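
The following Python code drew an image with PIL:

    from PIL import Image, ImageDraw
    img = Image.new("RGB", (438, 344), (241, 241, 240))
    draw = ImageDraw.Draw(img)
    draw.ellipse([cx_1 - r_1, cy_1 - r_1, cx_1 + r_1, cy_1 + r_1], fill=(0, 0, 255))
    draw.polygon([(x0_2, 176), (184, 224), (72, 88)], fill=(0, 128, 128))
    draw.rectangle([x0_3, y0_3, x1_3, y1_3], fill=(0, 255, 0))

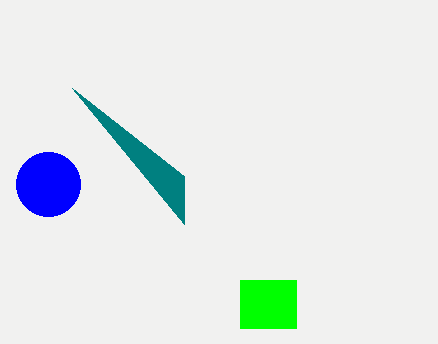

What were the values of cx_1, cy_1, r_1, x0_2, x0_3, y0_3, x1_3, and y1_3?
cx_1 = 48
cy_1 = 184
r_1 = 32
x0_2 = 184
x0_3 = 240
y0_3 = 280
x1_3 = 296
y1_3 = 328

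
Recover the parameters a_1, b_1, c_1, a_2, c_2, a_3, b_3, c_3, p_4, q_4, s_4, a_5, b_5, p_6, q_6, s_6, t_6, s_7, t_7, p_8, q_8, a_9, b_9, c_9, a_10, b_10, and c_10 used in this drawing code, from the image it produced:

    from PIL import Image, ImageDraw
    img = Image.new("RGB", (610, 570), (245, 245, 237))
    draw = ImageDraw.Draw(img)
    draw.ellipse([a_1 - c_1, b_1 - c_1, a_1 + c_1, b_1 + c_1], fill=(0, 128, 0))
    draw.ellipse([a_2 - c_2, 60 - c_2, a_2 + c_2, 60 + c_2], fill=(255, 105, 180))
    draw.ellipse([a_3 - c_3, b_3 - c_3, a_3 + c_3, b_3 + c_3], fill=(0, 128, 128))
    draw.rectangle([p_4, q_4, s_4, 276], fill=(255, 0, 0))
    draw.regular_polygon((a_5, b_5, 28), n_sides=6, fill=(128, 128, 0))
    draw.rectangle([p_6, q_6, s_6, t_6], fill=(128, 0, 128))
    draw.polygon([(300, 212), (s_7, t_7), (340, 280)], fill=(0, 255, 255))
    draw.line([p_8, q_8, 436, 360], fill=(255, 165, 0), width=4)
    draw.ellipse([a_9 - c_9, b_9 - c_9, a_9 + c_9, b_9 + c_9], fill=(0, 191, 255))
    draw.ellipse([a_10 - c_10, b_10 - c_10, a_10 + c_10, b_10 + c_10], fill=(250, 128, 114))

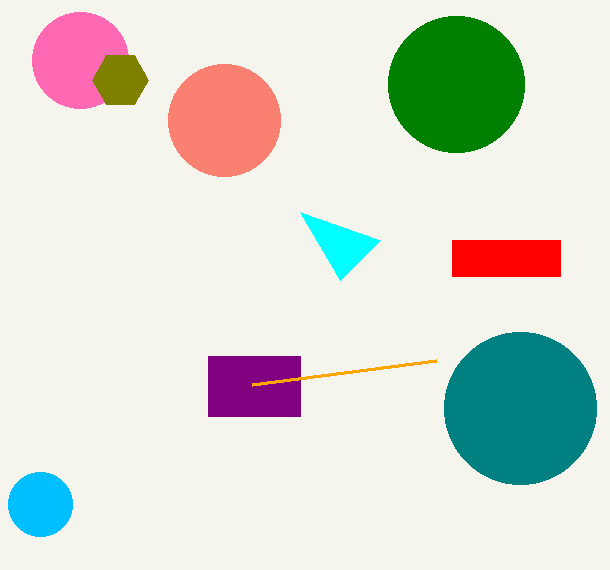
a_1 = 456; b_1 = 84; c_1 = 68; a_2 = 80; c_2 = 48; a_3 = 520; b_3 = 408; c_3 = 76; p_4 = 452; q_4 = 240; s_4 = 560; a_5 = 120; b_5 = 80; p_6 = 208; q_6 = 356; s_6 = 300; t_6 = 416; s_7 = 380; t_7 = 240; p_8 = 252; q_8 = 384; a_9 = 40; b_9 = 504; c_9 = 32; a_10 = 224; b_10 = 120; c_10 = 56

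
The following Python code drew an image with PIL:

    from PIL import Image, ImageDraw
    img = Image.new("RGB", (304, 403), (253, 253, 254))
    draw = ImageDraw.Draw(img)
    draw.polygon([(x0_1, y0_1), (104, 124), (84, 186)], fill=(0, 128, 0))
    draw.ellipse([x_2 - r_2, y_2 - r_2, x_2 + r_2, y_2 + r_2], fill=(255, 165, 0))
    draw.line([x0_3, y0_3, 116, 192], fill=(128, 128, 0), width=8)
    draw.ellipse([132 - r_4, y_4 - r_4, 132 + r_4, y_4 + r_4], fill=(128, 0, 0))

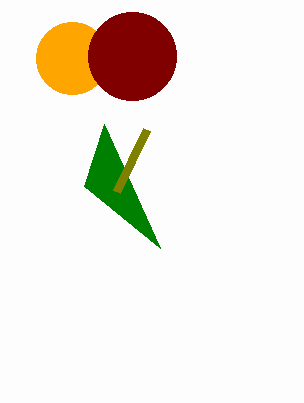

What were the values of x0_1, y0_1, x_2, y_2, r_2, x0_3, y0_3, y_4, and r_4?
x0_1 = 160; y0_1 = 248; x_2 = 72; y_2 = 58; r_2 = 36; x0_3 = 146; y0_3 = 130; y_4 = 56; r_4 = 44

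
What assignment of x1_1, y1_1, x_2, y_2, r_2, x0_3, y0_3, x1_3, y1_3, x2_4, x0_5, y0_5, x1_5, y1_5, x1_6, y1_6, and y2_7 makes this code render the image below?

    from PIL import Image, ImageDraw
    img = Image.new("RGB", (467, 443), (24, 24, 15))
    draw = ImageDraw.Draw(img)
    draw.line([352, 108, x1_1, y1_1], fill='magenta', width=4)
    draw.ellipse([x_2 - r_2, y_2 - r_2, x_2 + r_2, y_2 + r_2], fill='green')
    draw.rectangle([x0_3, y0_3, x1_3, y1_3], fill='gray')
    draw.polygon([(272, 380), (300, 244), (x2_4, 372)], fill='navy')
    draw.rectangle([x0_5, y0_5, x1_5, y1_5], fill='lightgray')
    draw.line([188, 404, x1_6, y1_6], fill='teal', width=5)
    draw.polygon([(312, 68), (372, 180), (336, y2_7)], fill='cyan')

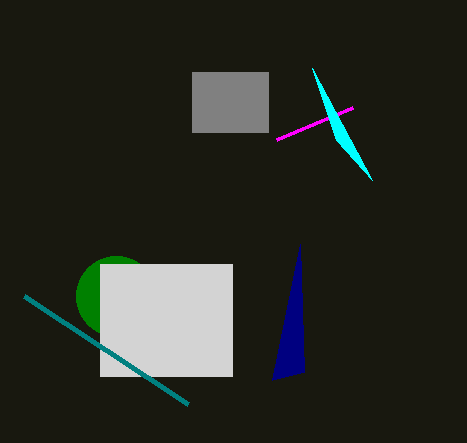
x1_1 = 276; y1_1 = 140; x_2 = 116; y_2 = 296; r_2 = 40; x0_3 = 192; y0_3 = 72; x1_3 = 268; y1_3 = 132; x2_4 = 304; x0_5 = 100; y0_5 = 264; x1_5 = 232; y1_5 = 376; x1_6 = 24; y1_6 = 296; y2_7 = 140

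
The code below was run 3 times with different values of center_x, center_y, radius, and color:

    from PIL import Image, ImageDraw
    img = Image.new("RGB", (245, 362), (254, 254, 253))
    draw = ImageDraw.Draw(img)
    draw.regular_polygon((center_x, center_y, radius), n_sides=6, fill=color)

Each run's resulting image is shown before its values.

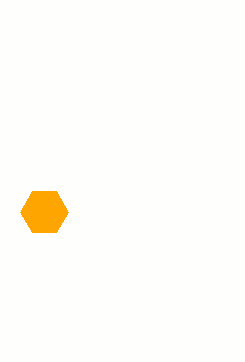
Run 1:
center_x = 44, center_y = 212, radius = 24, color = 'orange'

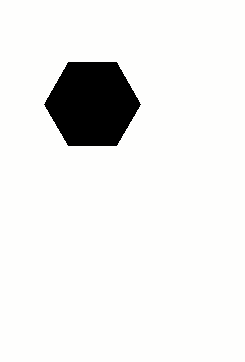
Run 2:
center_x = 92, center_y = 104, radius = 48, color = 'black'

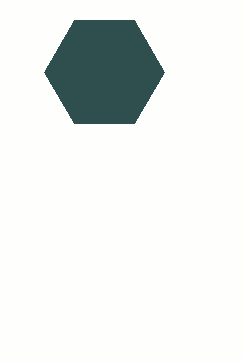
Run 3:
center_x = 104
center_y = 72
radius = 60
color = 'darkslategray'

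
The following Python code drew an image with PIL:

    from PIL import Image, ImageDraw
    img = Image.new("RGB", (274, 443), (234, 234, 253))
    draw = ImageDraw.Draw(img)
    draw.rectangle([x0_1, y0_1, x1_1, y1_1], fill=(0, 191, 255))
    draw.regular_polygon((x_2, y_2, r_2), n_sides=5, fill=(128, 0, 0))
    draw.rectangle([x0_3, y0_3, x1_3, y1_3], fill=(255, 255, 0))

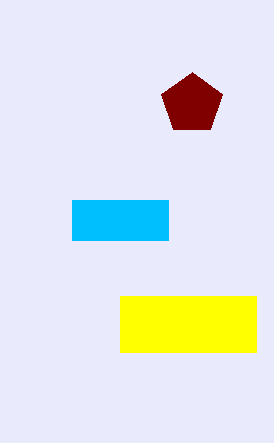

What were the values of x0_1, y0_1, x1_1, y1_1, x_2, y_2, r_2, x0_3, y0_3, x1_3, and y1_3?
x0_1 = 72; y0_1 = 200; x1_1 = 168; y1_1 = 240; x_2 = 192; y_2 = 104; r_2 = 32; x0_3 = 120; y0_3 = 296; x1_3 = 256; y1_3 = 352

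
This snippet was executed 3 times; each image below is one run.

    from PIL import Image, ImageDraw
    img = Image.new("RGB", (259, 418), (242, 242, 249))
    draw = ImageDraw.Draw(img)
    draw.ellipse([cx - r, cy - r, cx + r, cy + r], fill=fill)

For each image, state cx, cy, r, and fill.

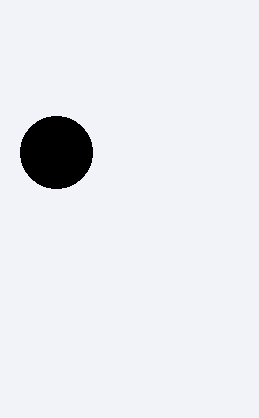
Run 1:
cx = 56, cy = 152, r = 36, fill = 'black'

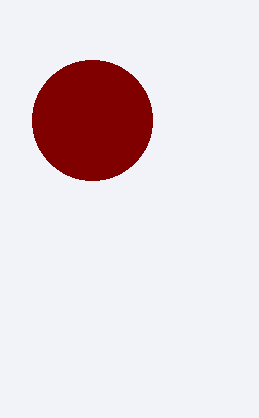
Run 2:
cx = 92; cy = 120; r = 60; fill = 'maroon'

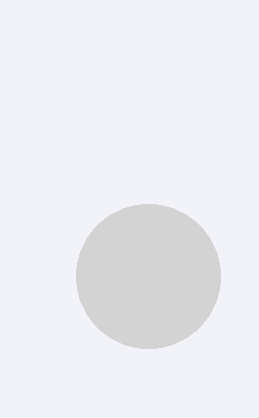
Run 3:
cx = 148; cy = 276; r = 72; fill = 'lightgray'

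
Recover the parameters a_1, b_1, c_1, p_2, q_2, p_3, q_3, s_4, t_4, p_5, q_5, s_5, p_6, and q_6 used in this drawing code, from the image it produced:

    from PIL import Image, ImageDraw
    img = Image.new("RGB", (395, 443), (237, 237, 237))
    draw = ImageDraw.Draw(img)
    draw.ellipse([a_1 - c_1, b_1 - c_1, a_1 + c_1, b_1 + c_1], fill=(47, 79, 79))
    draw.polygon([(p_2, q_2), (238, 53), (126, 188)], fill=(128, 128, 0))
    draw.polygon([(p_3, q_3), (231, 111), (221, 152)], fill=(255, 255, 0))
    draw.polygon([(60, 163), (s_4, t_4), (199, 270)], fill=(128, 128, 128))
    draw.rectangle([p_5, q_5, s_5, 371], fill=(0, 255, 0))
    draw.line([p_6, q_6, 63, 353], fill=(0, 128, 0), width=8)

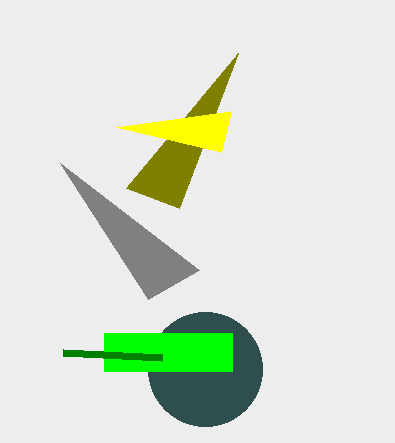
a_1 = 205; b_1 = 369; c_1 = 57; p_2 = 179; q_2 = 208; p_3 = 116; q_3 = 127; s_4 = 148; t_4 = 299; p_5 = 104; q_5 = 333; s_5 = 232; p_6 = 162; q_6 = 358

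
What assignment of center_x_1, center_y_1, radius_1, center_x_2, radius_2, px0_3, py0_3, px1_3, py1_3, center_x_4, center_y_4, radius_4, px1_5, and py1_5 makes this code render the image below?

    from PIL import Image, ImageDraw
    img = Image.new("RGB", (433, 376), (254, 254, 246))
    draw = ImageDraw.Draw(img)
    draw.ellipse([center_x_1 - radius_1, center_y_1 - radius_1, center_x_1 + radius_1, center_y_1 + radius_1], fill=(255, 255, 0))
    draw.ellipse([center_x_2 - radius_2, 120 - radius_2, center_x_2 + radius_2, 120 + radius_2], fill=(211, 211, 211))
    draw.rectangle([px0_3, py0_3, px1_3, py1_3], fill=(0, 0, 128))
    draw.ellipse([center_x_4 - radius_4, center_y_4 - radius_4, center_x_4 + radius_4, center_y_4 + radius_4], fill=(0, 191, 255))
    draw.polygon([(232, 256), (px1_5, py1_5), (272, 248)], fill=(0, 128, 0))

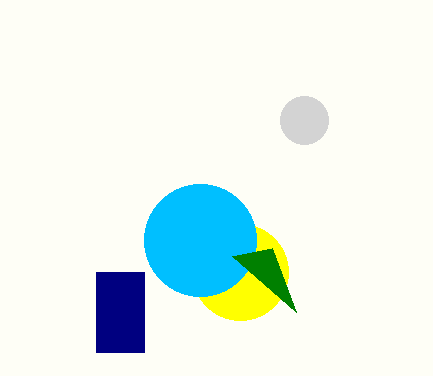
center_x_1 = 240
center_y_1 = 272
radius_1 = 48
center_x_2 = 304
radius_2 = 24
px0_3 = 96
py0_3 = 272
px1_3 = 144
py1_3 = 352
center_x_4 = 200
center_y_4 = 240
radius_4 = 56
px1_5 = 296
py1_5 = 312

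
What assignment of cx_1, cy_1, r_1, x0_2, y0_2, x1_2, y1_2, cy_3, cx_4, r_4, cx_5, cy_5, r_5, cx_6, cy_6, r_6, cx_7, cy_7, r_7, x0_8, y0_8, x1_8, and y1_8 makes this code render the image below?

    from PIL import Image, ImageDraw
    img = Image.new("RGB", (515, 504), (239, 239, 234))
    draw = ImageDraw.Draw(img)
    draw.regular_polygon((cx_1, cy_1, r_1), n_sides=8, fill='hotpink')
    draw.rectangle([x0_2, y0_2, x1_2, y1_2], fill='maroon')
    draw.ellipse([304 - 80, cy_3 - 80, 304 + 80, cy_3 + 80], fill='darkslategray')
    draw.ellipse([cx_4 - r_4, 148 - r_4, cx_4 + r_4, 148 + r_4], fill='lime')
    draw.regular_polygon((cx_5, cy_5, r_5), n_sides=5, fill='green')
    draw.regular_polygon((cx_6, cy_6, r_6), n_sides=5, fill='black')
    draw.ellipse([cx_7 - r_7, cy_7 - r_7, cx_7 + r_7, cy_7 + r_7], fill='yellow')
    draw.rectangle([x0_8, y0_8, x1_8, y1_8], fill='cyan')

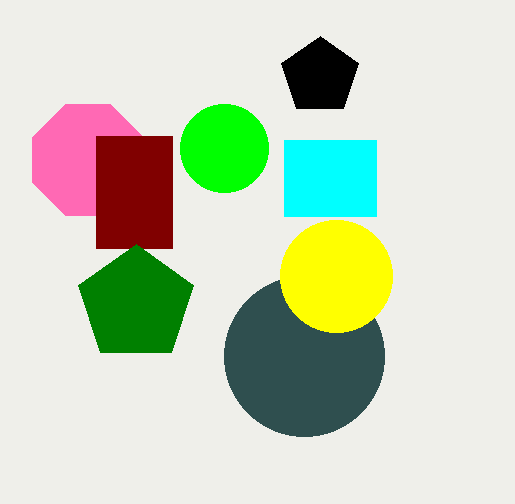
cx_1 = 88, cy_1 = 160, r_1 = 60, x0_2 = 96, y0_2 = 136, x1_2 = 172, y1_2 = 248, cy_3 = 356, cx_4 = 224, r_4 = 44, cx_5 = 136, cy_5 = 304, r_5 = 60, cx_6 = 320, cy_6 = 76, r_6 = 40, cx_7 = 336, cy_7 = 276, r_7 = 56, x0_8 = 284, y0_8 = 140, x1_8 = 376, y1_8 = 216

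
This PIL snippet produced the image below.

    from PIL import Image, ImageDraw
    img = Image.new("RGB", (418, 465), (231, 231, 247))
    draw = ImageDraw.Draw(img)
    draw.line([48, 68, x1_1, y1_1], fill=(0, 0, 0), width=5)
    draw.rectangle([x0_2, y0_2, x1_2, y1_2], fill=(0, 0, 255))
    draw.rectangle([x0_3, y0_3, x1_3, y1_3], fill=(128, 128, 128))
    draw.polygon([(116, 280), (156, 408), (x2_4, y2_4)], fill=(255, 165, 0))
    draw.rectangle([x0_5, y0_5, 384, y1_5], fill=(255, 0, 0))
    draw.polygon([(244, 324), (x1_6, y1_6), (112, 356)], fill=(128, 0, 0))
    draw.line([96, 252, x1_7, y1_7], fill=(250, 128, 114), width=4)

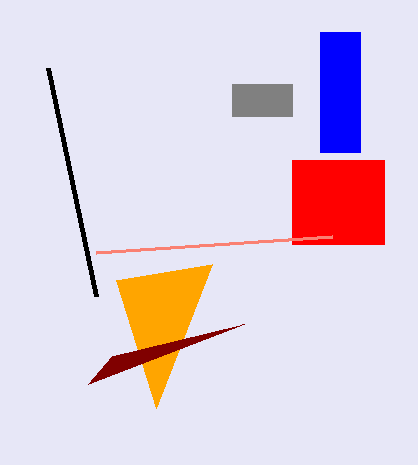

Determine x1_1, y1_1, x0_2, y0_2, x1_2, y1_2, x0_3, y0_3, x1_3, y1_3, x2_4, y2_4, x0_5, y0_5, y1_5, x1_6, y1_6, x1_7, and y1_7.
x1_1 = 96, y1_1 = 296, x0_2 = 320, y0_2 = 32, x1_2 = 360, y1_2 = 152, x0_3 = 232, y0_3 = 84, x1_3 = 292, y1_3 = 116, x2_4 = 212, y2_4 = 264, x0_5 = 292, y0_5 = 160, y1_5 = 244, x1_6 = 88, y1_6 = 384, x1_7 = 332, y1_7 = 236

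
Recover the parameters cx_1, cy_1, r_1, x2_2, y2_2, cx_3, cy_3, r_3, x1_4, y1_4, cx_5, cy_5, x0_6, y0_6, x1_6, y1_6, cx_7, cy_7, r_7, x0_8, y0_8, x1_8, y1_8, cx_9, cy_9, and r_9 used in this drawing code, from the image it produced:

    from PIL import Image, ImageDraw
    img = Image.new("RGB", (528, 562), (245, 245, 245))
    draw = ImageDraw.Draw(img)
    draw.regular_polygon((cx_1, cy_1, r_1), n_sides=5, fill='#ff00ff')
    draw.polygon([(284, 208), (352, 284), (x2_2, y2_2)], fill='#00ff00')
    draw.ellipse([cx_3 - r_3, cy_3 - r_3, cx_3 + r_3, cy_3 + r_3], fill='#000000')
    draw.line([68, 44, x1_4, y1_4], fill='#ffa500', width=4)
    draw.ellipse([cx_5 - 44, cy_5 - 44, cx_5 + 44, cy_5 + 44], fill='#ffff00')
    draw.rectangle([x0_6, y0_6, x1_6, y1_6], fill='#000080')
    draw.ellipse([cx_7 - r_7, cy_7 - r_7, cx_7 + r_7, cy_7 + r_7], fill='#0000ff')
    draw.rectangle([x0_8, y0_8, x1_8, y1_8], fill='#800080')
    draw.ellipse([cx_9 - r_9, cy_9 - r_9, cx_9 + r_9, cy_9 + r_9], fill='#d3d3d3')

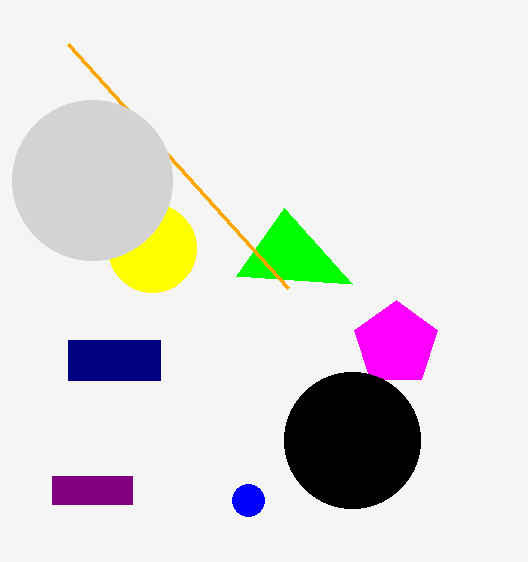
cx_1 = 396; cy_1 = 344; r_1 = 44; x2_2 = 236; y2_2 = 276; cx_3 = 352; cy_3 = 440; r_3 = 68; x1_4 = 288; y1_4 = 288; cx_5 = 152; cy_5 = 248; x0_6 = 68; y0_6 = 340; x1_6 = 160; y1_6 = 380; cx_7 = 248; cy_7 = 500; r_7 = 16; x0_8 = 52; y0_8 = 476; x1_8 = 132; y1_8 = 504; cx_9 = 92; cy_9 = 180; r_9 = 80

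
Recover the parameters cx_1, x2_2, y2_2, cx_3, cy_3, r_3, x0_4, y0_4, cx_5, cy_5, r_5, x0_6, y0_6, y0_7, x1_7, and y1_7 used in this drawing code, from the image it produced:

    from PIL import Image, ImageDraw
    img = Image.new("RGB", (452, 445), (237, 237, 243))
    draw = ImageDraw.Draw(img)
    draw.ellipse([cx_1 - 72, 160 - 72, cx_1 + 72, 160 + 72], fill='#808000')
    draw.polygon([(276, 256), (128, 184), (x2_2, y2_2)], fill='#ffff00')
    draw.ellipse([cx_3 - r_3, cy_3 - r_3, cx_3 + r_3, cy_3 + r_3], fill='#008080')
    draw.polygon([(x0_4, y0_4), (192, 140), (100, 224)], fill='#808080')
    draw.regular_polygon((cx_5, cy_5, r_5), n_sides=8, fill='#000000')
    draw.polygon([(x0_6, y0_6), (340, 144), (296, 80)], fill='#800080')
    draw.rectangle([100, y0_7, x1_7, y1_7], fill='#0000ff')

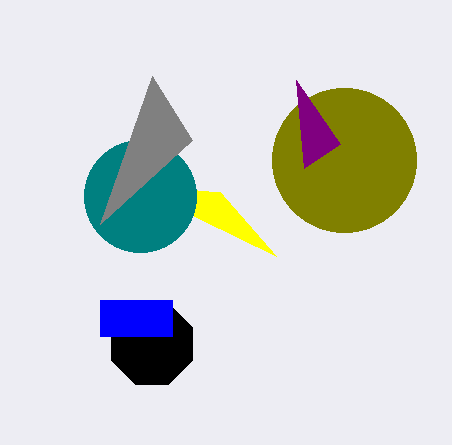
cx_1 = 344; x2_2 = 220; y2_2 = 192; cx_3 = 140; cy_3 = 196; r_3 = 56; x0_4 = 152; y0_4 = 76; cx_5 = 152; cy_5 = 344; r_5 = 44; x0_6 = 304; y0_6 = 168; y0_7 = 300; x1_7 = 172; y1_7 = 336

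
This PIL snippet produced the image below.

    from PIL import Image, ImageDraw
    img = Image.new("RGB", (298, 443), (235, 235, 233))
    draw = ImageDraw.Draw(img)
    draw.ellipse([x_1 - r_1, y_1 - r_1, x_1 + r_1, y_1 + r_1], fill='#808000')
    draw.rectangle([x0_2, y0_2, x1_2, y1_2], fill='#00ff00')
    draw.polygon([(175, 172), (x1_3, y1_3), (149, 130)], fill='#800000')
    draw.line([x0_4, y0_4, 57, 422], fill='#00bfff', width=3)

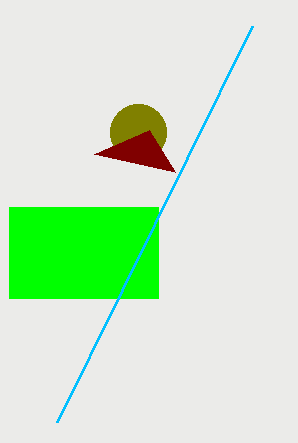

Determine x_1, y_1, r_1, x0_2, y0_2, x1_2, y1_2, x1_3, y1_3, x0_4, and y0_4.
x_1 = 138; y_1 = 132; r_1 = 28; x0_2 = 9; y0_2 = 207; x1_2 = 158; y1_2 = 298; x1_3 = 94; y1_3 = 154; x0_4 = 252; y0_4 = 26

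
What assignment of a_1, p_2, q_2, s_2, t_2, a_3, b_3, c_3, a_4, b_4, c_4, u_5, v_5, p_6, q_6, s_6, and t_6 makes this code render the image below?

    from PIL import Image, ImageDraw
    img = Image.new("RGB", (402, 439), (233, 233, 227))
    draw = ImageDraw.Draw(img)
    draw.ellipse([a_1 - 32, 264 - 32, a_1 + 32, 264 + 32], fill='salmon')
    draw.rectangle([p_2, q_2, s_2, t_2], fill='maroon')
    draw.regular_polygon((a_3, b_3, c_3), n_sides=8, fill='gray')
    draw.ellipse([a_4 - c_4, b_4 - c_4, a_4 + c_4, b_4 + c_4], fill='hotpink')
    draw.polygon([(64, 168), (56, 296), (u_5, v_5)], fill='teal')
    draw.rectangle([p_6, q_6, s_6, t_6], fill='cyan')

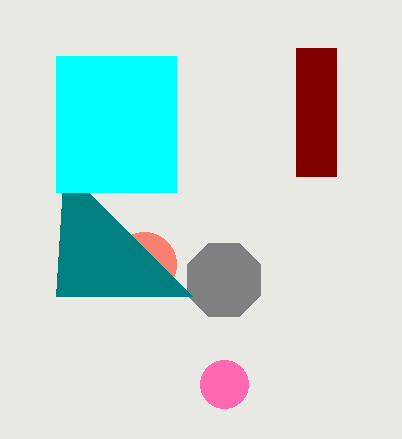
a_1 = 144
p_2 = 296
q_2 = 48
s_2 = 336
t_2 = 176
a_3 = 224
b_3 = 280
c_3 = 40
a_4 = 224
b_4 = 384
c_4 = 24
u_5 = 192
v_5 = 296
p_6 = 56
q_6 = 56
s_6 = 176
t_6 = 192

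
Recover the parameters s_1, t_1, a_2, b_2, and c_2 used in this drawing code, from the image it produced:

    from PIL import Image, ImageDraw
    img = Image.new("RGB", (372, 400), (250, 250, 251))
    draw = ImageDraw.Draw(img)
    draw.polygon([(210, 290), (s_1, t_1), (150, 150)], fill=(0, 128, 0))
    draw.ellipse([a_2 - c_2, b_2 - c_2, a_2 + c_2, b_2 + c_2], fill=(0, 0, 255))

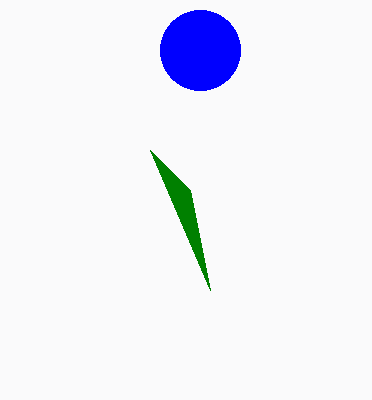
s_1 = 190, t_1 = 190, a_2 = 200, b_2 = 50, c_2 = 40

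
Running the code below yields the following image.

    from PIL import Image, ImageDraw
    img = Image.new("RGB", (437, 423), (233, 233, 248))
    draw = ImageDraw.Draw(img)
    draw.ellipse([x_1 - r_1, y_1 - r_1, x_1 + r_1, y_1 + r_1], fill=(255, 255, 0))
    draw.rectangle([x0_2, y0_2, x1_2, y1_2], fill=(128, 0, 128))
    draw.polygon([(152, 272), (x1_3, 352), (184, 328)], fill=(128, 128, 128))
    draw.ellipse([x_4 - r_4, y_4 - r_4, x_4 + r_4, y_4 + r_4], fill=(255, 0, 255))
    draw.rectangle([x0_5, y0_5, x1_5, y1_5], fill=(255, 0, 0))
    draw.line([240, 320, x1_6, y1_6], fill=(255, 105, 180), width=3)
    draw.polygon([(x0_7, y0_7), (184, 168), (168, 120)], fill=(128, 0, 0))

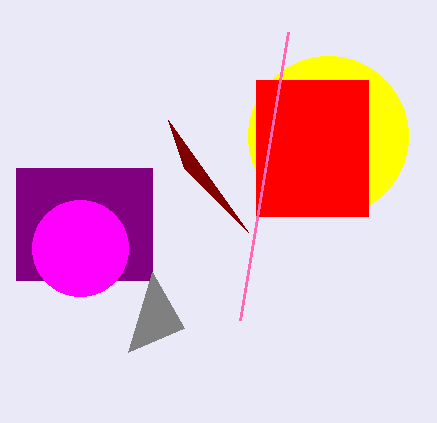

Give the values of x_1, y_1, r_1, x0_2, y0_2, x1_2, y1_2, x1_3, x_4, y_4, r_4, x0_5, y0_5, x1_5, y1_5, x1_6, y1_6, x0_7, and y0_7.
x_1 = 328, y_1 = 136, r_1 = 80, x0_2 = 16, y0_2 = 168, x1_2 = 152, y1_2 = 280, x1_3 = 128, x_4 = 80, y_4 = 248, r_4 = 48, x0_5 = 256, y0_5 = 80, x1_5 = 368, y1_5 = 216, x1_6 = 288, y1_6 = 32, x0_7 = 248, y0_7 = 232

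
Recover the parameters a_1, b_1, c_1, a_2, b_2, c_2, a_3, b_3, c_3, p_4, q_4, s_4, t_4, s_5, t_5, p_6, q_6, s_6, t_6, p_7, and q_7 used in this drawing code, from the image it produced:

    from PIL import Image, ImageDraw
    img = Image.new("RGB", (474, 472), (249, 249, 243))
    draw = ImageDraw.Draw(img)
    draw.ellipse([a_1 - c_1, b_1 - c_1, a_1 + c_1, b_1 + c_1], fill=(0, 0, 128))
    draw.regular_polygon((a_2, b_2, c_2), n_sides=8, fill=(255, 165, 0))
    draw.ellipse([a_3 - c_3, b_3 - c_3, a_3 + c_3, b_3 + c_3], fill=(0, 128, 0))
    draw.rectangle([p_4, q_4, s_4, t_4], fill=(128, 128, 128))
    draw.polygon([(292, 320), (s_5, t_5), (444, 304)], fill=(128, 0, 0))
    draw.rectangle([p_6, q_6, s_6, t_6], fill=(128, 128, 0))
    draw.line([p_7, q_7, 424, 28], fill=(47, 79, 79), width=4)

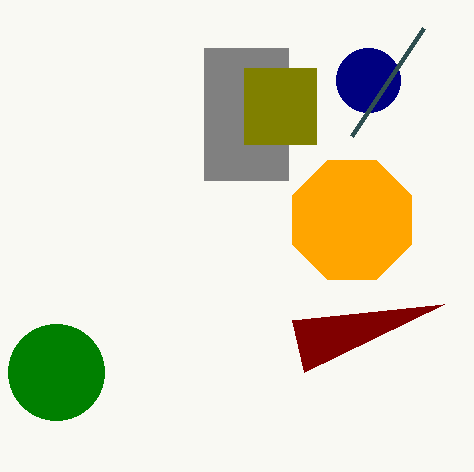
a_1 = 368
b_1 = 80
c_1 = 32
a_2 = 352
b_2 = 220
c_2 = 64
a_3 = 56
b_3 = 372
c_3 = 48
p_4 = 204
q_4 = 48
s_4 = 288
t_4 = 180
s_5 = 304
t_5 = 372
p_6 = 244
q_6 = 68
s_6 = 316
t_6 = 144
p_7 = 352
q_7 = 136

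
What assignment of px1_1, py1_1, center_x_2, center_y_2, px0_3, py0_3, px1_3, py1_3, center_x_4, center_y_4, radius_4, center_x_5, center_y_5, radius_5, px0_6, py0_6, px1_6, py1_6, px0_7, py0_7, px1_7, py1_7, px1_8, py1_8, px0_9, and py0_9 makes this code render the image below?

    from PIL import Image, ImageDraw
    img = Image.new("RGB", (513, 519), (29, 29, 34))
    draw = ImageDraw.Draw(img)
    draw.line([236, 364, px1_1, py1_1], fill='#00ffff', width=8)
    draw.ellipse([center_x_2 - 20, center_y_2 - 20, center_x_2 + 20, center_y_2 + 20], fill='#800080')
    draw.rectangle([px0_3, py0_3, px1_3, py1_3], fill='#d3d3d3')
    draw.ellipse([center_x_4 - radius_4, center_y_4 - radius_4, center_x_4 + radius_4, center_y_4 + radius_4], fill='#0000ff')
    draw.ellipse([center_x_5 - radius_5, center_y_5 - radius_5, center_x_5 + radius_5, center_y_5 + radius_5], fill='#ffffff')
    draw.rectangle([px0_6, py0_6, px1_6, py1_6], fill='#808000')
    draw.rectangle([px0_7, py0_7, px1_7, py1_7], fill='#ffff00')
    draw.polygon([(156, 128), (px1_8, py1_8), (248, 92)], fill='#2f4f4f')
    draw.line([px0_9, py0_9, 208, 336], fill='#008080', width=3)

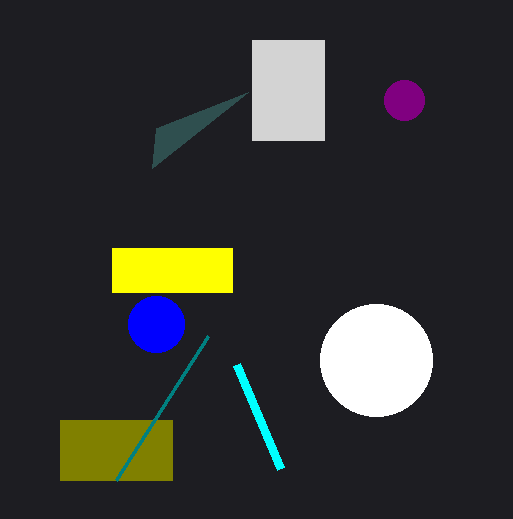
px1_1 = 280, py1_1 = 468, center_x_2 = 404, center_y_2 = 100, px0_3 = 252, py0_3 = 40, px1_3 = 324, py1_3 = 140, center_x_4 = 156, center_y_4 = 324, radius_4 = 28, center_x_5 = 376, center_y_5 = 360, radius_5 = 56, px0_6 = 60, py0_6 = 420, px1_6 = 172, py1_6 = 480, px0_7 = 112, py0_7 = 248, px1_7 = 232, py1_7 = 292, px1_8 = 152, py1_8 = 168, px0_9 = 116, py0_9 = 480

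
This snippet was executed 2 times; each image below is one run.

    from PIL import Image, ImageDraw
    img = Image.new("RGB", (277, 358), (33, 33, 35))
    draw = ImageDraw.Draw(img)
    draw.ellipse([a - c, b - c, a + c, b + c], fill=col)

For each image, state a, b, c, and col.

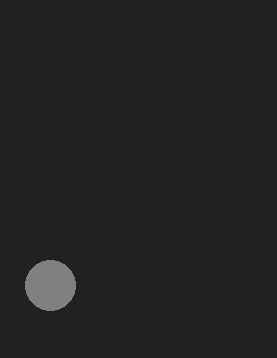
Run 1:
a = 50
b = 285
c = 25
col = 'gray'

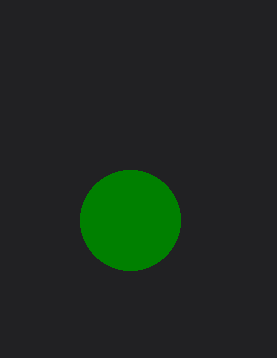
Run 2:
a = 130, b = 220, c = 50, col = 'green'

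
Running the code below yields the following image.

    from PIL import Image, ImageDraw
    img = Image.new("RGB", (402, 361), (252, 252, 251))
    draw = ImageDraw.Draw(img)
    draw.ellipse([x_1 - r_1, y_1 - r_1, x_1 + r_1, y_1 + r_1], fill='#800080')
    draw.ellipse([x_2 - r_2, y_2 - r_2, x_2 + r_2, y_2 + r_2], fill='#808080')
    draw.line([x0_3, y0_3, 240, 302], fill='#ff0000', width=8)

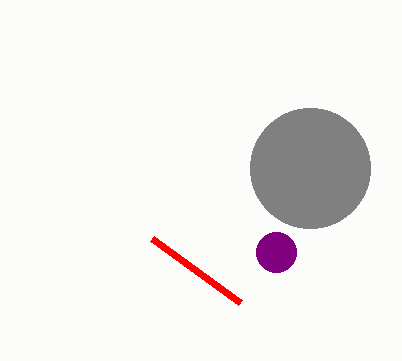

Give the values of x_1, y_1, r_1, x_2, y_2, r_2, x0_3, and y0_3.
x_1 = 276
y_1 = 252
r_1 = 20
x_2 = 310
y_2 = 168
r_2 = 60
x0_3 = 152
y0_3 = 238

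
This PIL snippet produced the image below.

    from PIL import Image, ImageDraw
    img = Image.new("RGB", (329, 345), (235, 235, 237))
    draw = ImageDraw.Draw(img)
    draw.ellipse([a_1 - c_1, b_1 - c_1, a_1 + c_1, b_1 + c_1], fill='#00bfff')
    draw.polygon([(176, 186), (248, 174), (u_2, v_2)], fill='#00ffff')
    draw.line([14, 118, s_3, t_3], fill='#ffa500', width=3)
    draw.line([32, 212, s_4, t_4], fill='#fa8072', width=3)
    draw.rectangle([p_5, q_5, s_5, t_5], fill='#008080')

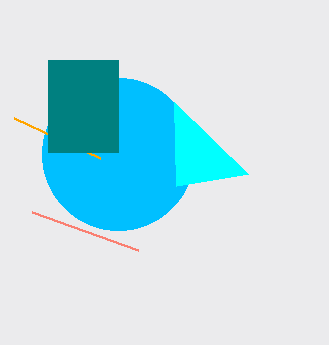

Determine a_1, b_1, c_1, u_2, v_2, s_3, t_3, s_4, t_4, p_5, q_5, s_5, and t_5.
a_1 = 118; b_1 = 154; c_1 = 76; u_2 = 174; v_2 = 102; s_3 = 100; t_3 = 158; s_4 = 138; t_4 = 250; p_5 = 48; q_5 = 60; s_5 = 118; t_5 = 152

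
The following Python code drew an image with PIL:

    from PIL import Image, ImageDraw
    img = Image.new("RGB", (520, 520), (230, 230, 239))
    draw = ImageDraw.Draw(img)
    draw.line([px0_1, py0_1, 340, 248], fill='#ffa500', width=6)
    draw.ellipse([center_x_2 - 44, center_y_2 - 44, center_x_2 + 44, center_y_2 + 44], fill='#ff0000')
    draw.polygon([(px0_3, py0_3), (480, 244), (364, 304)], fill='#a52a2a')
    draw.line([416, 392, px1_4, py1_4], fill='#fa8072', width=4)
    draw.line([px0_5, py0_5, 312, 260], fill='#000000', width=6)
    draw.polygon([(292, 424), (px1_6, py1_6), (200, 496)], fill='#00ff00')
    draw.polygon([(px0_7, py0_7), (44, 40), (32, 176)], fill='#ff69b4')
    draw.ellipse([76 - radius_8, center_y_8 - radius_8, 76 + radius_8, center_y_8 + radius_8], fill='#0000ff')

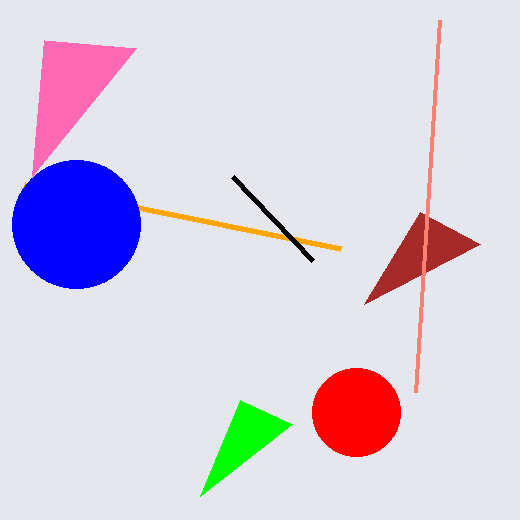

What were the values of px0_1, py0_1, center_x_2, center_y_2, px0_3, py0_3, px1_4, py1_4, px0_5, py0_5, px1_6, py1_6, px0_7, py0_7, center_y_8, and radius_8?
px0_1 = 24
py0_1 = 184
center_x_2 = 356
center_y_2 = 412
px0_3 = 420
py0_3 = 212
px1_4 = 440
py1_4 = 20
px0_5 = 232
py0_5 = 176
px1_6 = 240
py1_6 = 400
px0_7 = 136
py0_7 = 48
center_y_8 = 224
radius_8 = 64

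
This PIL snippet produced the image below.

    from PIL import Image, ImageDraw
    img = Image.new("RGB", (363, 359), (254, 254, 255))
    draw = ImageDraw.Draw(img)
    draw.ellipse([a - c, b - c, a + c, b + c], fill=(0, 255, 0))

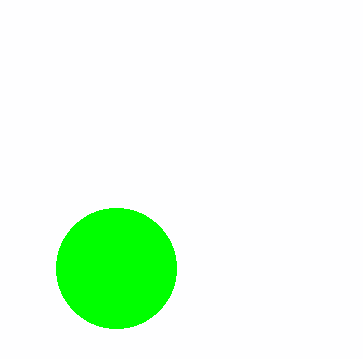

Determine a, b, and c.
a = 116
b = 268
c = 60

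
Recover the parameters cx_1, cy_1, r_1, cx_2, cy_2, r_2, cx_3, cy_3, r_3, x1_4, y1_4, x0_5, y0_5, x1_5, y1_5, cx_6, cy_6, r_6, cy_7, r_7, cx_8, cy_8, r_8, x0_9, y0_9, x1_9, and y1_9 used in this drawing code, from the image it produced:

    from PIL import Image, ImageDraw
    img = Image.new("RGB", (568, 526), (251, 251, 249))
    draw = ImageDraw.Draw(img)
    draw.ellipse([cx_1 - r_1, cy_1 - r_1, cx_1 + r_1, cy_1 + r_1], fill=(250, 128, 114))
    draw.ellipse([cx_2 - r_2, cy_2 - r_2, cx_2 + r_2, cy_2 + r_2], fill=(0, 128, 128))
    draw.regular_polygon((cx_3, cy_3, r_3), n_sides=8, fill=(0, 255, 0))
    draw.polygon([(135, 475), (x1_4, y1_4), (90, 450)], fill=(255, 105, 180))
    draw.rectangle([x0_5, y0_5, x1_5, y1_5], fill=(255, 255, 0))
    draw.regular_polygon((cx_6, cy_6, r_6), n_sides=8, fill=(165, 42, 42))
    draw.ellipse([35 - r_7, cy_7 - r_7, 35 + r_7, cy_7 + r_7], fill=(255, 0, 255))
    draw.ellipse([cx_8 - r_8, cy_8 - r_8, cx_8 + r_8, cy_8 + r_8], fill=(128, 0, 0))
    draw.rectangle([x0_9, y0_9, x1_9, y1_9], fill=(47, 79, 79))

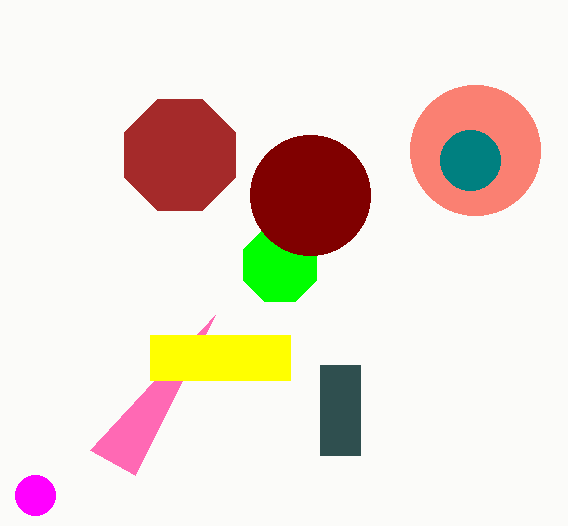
cx_1 = 475; cy_1 = 150; r_1 = 65; cx_2 = 470; cy_2 = 160; r_2 = 30; cx_3 = 280; cy_3 = 265; r_3 = 40; x1_4 = 215; y1_4 = 315; x0_5 = 150; y0_5 = 335; x1_5 = 290; y1_5 = 380; cx_6 = 180; cy_6 = 155; r_6 = 60; cy_7 = 495; r_7 = 20; cx_8 = 310; cy_8 = 195; r_8 = 60; x0_9 = 320; y0_9 = 365; x1_9 = 360; y1_9 = 455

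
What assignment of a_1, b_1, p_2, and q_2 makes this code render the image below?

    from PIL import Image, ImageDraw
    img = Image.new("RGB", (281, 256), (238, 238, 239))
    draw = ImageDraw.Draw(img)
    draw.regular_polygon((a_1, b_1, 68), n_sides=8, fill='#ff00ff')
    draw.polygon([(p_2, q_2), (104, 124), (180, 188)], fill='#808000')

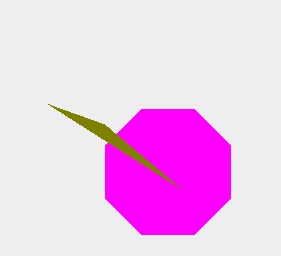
a_1 = 168; b_1 = 172; p_2 = 48; q_2 = 104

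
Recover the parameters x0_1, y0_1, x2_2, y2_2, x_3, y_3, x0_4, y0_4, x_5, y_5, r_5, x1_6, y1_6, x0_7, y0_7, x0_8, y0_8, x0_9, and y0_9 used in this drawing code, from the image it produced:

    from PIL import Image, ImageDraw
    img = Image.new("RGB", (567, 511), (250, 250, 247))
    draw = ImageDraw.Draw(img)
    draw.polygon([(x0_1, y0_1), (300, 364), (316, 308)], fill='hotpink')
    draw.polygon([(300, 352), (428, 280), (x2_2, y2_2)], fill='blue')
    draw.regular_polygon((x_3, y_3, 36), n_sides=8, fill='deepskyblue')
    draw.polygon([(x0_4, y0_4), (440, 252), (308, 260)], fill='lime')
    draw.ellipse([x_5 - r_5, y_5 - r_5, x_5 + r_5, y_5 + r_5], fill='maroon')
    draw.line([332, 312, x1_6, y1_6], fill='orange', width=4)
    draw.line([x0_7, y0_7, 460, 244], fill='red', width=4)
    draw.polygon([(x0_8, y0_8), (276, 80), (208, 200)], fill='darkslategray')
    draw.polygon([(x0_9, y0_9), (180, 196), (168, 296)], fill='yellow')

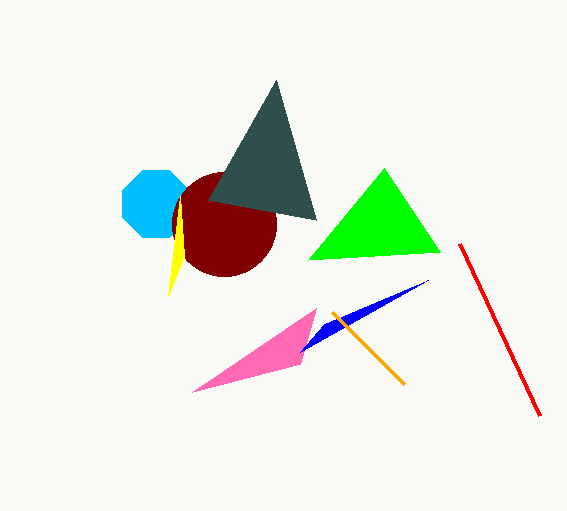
x0_1 = 192; y0_1 = 392; x2_2 = 324; y2_2 = 324; x_3 = 156; y_3 = 204; x0_4 = 384; y0_4 = 168; x_5 = 224; y_5 = 224; r_5 = 52; x1_6 = 404; y1_6 = 384; x0_7 = 540; y0_7 = 416; x0_8 = 316; y0_8 = 220; x0_9 = 184; y0_9 = 256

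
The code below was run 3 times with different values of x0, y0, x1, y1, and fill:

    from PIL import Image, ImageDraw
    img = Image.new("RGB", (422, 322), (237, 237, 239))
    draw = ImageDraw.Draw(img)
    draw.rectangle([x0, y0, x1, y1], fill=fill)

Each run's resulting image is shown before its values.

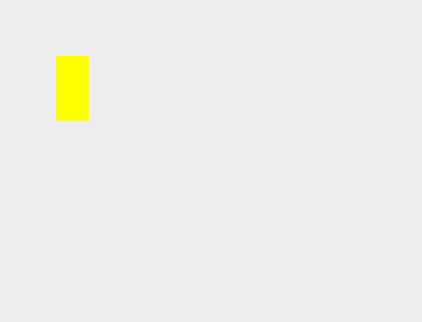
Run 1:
x0 = 56; y0 = 56; x1 = 88; y1 = 120; fill = 'yellow'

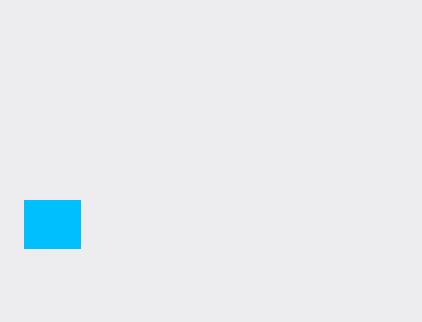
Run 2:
x0 = 24, y0 = 200, x1 = 80, y1 = 248, fill = 'deepskyblue'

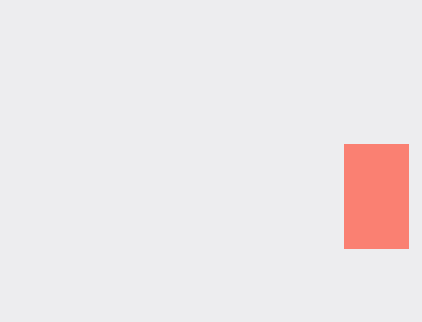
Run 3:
x0 = 344
y0 = 144
x1 = 408
y1 = 248
fill = 'salmon'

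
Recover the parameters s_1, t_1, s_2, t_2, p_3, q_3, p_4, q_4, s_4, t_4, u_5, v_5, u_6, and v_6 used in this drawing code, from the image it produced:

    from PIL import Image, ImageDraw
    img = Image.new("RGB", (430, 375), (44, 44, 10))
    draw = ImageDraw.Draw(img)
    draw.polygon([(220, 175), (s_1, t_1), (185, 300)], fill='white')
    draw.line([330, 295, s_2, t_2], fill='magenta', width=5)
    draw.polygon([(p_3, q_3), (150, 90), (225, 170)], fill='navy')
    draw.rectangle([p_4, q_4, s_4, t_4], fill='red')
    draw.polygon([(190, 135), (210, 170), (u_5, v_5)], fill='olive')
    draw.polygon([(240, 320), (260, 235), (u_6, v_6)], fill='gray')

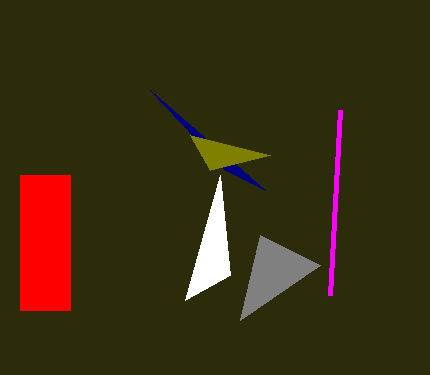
s_1 = 230
t_1 = 275
s_2 = 340
t_2 = 110
p_3 = 265
q_3 = 190
p_4 = 20
q_4 = 175
s_4 = 70
t_4 = 310
u_5 = 270
v_5 = 155
u_6 = 320
v_6 = 265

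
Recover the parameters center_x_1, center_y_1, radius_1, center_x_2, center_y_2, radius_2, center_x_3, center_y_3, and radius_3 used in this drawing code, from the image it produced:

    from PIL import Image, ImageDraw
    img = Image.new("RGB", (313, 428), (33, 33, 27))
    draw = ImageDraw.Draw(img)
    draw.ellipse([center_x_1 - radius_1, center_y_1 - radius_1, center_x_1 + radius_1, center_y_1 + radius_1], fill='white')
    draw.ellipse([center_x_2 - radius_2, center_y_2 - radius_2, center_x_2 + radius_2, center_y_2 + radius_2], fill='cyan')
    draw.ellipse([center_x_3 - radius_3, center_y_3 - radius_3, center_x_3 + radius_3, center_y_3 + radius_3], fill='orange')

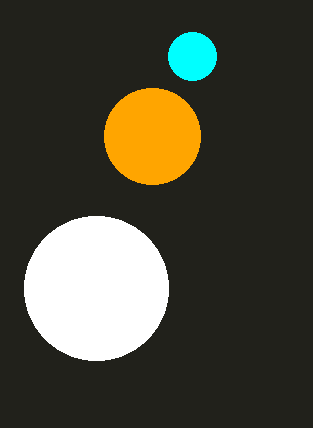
center_x_1 = 96, center_y_1 = 288, radius_1 = 72, center_x_2 = 192, center_y_2 = 56, radius_2 = 24, center_x_3 = 152, center_y_3 = 136, radius_3 = 48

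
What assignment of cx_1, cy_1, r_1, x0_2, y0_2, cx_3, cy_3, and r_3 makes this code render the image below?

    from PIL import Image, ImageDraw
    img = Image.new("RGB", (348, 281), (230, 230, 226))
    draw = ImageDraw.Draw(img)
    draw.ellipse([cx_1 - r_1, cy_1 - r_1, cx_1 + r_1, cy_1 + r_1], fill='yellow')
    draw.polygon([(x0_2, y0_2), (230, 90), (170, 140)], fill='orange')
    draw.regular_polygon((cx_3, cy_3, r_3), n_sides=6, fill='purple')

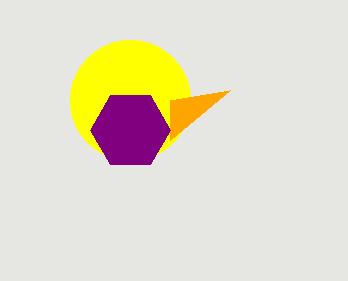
cx_1 = 130
cy_1 = 100
r_1 = 60
x0_2 = 170
y0_2 = 100
cx_3 = 130
cy_3 = 130
r_3 = 40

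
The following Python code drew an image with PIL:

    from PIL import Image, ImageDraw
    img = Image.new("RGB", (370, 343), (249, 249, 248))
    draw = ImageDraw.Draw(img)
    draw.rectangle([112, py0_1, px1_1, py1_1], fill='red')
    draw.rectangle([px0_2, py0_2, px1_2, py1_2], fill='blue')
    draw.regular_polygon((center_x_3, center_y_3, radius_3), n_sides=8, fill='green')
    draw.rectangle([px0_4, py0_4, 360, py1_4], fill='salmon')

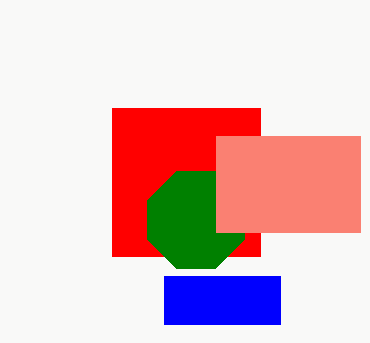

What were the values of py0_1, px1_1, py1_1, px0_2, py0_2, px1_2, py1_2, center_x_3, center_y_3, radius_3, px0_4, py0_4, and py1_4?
py0_1 = 108
px1_1 = 260
py1_1 = 256
px0_2 = 164
py0_2 = 276
px1_2 = 280
py1_2 = 324
center_x_3 = 196
center_y_3 = 220
radius_3 = 52
px0_4 = 216
py0_4 = 136
py1_4 = 232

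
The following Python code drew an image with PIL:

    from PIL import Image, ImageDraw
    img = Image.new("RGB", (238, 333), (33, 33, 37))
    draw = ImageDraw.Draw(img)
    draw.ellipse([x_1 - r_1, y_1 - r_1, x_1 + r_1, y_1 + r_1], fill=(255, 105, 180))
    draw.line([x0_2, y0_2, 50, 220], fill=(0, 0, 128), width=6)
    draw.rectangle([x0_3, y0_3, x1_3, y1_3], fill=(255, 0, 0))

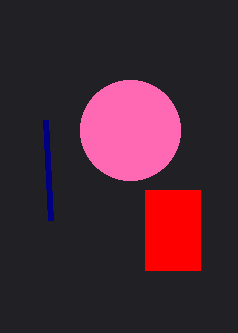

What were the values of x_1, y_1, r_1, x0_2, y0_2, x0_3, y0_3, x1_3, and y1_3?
x_1 = 130
y_1 = 130
r_1 = 50
x0_2 = 45
y0_2 = 120
x0_3 = 145
y0_3 = 190
x1_3 = 200
y1_3 = 270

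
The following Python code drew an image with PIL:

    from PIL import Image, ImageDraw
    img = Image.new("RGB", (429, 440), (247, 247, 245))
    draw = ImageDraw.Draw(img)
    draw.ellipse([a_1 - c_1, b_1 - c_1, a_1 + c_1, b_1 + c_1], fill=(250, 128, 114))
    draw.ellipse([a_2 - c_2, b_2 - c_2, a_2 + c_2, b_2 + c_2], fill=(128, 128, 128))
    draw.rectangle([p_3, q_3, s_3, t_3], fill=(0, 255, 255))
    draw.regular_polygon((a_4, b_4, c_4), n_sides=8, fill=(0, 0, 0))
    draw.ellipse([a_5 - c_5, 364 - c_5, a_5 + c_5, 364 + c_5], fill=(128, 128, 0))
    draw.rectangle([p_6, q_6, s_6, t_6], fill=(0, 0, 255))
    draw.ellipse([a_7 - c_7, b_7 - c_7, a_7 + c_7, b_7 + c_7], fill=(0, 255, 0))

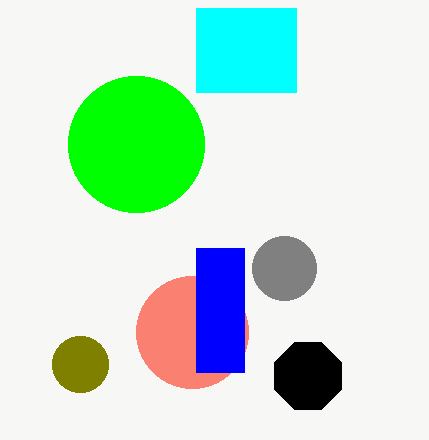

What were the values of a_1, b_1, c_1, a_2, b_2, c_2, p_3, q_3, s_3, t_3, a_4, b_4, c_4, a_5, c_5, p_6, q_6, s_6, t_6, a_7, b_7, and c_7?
a_1 = 192, b_1 = 332, c_1 = 56, a_2 = 284, b_2 = 268, c_2 = 32, p_3 = 196, q_3 = 8, s_3 = 296, t_3 = 92, a_4 = 308, b_4 = 376, c_4 = 36, a_5 = 80, c_5 = 28, p_6 = 196, q_6 = 248, s_6 = 244, t_6 = 372, a_7 = 136, b_7 = 144, c_7 = 68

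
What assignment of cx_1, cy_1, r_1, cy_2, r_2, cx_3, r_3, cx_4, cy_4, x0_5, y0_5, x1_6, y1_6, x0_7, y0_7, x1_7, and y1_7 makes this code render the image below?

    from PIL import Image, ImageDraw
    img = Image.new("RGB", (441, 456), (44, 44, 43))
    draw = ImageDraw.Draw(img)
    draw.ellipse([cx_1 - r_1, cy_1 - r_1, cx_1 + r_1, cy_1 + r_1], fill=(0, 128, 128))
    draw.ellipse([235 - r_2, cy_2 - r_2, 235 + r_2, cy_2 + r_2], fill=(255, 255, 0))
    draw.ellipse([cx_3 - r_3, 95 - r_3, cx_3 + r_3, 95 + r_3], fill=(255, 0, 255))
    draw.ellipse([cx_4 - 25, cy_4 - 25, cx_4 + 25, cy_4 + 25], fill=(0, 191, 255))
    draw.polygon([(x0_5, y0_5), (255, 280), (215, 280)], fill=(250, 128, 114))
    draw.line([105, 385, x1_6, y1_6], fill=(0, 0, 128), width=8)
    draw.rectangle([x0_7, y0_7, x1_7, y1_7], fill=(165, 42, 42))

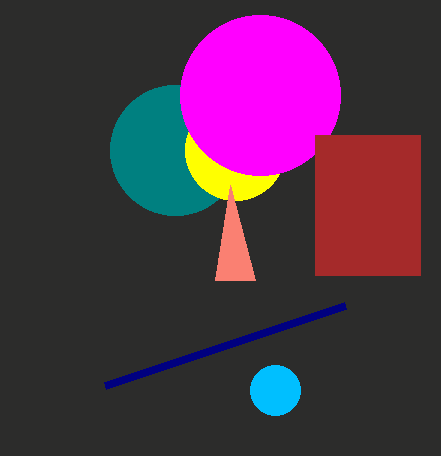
cx_1 = 175, cy_1 = 150, r_1 = 65, cy_2 = 150, r_2 = 50, cx_3 = 260, r_3 = 80, cx_4 = 275, cy_4 = 390, x0_5 = 230, y0_5 = 185, x1_6 = 345, y1_6 = 305, x0_7 = 315, y0_7 = 135, x1_7 = 420, y1_7 = 275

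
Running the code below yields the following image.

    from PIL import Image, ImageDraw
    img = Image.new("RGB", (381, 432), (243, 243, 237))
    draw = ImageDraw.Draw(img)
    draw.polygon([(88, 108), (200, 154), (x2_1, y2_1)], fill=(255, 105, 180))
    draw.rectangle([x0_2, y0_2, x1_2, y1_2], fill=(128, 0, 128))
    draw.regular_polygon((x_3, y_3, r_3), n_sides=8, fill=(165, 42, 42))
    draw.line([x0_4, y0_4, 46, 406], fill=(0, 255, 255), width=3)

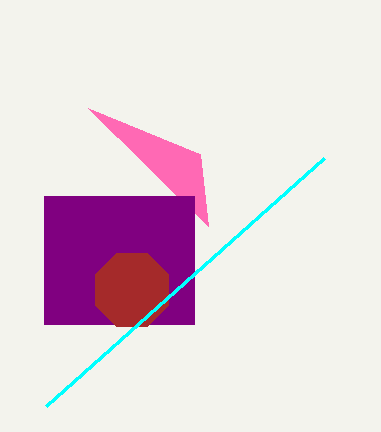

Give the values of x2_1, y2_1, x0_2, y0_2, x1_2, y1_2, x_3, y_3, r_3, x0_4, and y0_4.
x2_1 = 208; y2_1 = 226; x0_2 = 44; y0_2 = 196; x1_2 = 194; y1_2 = 324; x_3 = 132; y_3 = 290; r_3 = 40; x0_4 = 324; y0_4 = 158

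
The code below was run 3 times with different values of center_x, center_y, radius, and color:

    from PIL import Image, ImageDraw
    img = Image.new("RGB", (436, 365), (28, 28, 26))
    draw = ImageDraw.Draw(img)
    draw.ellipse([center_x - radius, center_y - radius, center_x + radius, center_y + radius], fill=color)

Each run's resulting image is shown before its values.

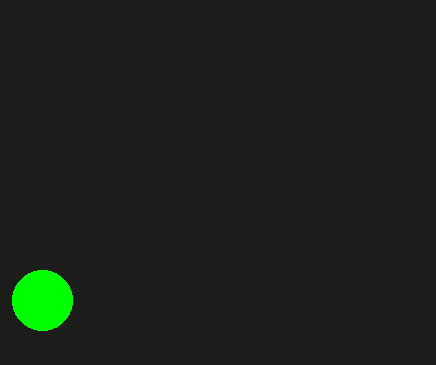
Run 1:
center_x = 42
center_y = 300
radius = 30
color = 'lime'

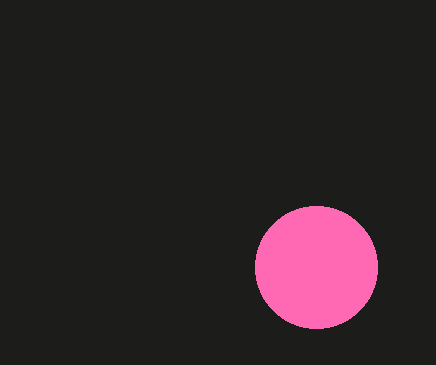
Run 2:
center_x = 316; center_y = 267; radius = 61; color = 'hotpink'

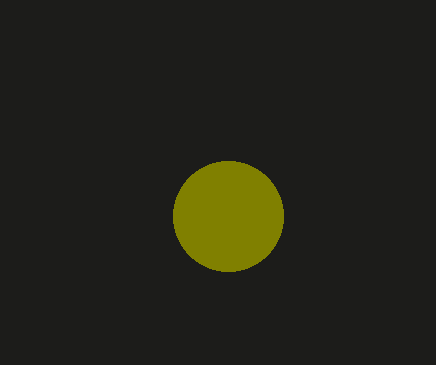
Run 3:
center_x = 228, center_y = 216, radius = 55, color = 'olive'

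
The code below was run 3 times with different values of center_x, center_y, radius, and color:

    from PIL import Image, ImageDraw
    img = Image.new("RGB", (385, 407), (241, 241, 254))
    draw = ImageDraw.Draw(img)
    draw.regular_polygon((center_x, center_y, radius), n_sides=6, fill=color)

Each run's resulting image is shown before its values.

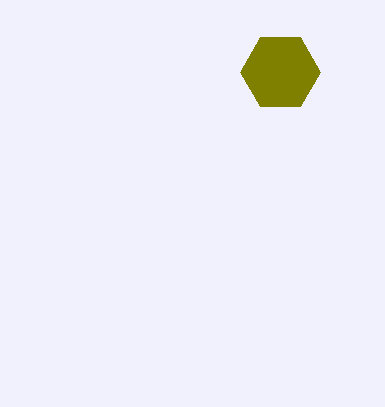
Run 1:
center_x = 280; center_y = 72; radius = 40; color = 'olive'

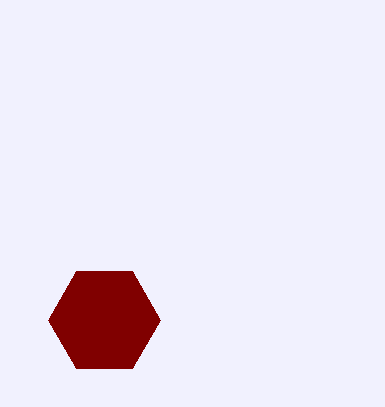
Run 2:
center_x = 104; center_y = 320; radius = 56; color = 'maroon'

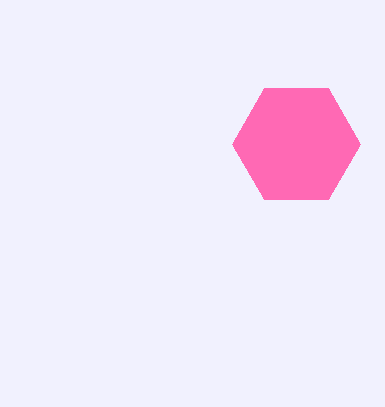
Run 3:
center_x = 296; center_y = 144; radius = 64; color = 'hotpink'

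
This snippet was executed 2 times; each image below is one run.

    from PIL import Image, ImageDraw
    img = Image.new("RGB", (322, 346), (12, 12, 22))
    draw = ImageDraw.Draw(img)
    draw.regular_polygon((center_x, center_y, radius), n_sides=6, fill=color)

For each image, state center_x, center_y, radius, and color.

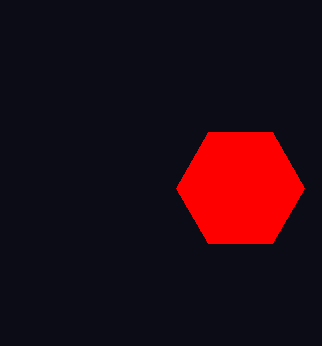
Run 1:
center_x = 240, center_y = 188, radius = 64, color = 'red'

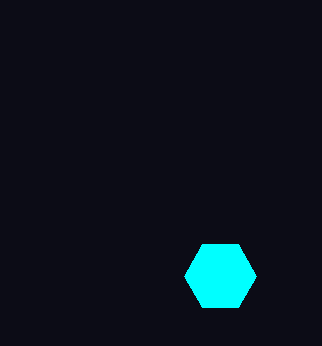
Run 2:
center_x = 220
center_y = 276
radius = 36
color = 'cyan'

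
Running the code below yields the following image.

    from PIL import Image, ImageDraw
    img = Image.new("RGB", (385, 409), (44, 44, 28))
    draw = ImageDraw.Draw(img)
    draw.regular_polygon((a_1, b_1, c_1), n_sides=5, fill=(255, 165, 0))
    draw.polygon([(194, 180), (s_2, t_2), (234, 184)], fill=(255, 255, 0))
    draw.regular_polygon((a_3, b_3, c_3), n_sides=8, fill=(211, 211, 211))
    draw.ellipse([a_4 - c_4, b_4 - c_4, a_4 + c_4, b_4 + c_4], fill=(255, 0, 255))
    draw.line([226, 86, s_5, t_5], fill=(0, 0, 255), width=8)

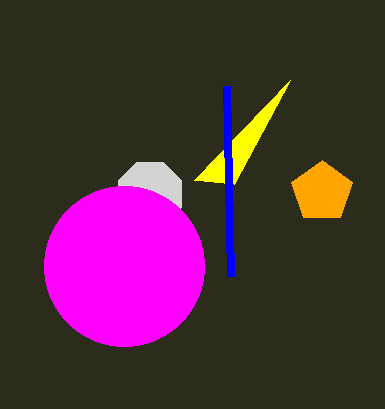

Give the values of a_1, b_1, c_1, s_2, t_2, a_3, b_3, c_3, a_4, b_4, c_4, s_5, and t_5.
a_1 = 322
b_1 = 192
c_1 = 32
s_2 = 290
t_2 = 80
a_3 = 150
b_3 = 194
c_3 = 34
a_4 = 124
b_4 = 266
c_4 = 80
s_5 = 230
t_5 = 276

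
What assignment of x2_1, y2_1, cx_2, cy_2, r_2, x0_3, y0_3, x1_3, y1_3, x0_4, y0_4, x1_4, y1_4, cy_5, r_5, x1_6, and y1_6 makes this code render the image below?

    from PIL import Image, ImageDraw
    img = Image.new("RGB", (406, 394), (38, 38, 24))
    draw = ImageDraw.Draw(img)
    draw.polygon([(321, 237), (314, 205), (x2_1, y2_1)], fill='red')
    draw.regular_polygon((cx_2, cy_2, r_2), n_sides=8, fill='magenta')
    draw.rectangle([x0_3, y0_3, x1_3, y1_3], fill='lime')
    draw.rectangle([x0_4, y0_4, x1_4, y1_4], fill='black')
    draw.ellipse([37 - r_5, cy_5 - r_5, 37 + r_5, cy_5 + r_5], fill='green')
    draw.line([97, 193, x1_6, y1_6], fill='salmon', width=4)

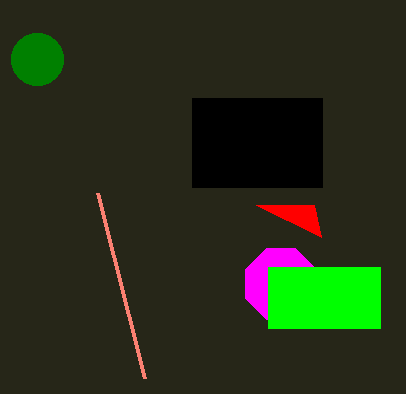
x2_1 = 256
y2_1 = 205
cx_2 = 281
cy_2 = 284
r_2 = 38
x0_3 = 268
y0_3 = 267
x1_3 = 380
y1_3 = 328
x0_4 = 192
y0_4 = 98
x1_4 = 322
y1_4 = 187
cy_5 = 59
r_5 = 26
x1_6 = 144
y1_6 = 378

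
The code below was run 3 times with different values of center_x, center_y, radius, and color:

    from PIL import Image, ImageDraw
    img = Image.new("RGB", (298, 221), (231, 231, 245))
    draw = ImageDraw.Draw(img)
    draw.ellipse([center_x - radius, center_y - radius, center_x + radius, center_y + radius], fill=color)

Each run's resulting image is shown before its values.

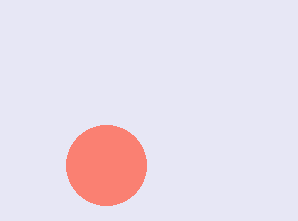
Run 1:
center_x = 106; center_y = 165; radius = 40; color = 'salmon'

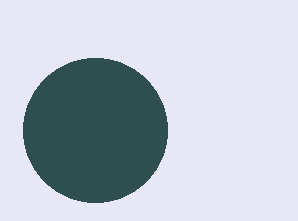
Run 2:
center_x = 95
center_y = 130
radius = 72
color = 'darkslategray'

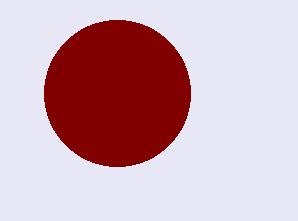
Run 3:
center_x = 117
center_y = 93
radius = 73
color = 'maroon'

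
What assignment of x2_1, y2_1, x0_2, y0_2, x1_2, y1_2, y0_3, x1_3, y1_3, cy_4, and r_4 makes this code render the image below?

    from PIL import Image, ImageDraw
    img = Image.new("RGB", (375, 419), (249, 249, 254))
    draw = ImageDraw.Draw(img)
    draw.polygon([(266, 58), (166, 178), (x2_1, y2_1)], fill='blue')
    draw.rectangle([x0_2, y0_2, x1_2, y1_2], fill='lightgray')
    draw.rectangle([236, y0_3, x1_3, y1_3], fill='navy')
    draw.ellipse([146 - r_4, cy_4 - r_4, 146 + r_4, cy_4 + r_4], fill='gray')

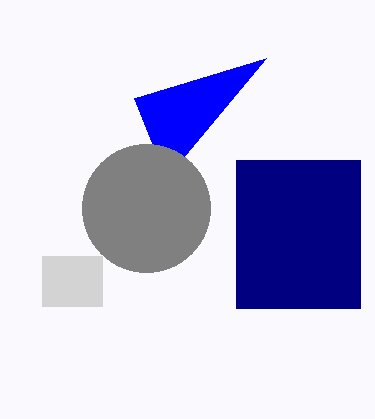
x2_1 = 134
y2_1 = 98
x0_2 = 42
y0_2 = 256
x1_2 = 102
y1_2 = 306
y0_3 = 160
x1_3 = 360
y1_3 = 308
cy_4 = 208
r_4 = 64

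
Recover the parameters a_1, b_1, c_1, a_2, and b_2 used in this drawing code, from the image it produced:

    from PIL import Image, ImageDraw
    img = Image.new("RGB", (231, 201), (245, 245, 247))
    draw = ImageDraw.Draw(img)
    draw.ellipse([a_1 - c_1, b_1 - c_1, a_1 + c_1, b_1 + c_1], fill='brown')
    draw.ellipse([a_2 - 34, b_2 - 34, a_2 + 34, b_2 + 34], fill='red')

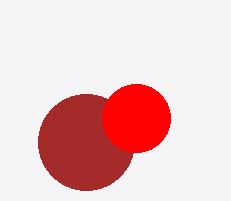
a_1 = 86, b_1 = 142, c_1 = 48, a_2 = 136, b_2 = 118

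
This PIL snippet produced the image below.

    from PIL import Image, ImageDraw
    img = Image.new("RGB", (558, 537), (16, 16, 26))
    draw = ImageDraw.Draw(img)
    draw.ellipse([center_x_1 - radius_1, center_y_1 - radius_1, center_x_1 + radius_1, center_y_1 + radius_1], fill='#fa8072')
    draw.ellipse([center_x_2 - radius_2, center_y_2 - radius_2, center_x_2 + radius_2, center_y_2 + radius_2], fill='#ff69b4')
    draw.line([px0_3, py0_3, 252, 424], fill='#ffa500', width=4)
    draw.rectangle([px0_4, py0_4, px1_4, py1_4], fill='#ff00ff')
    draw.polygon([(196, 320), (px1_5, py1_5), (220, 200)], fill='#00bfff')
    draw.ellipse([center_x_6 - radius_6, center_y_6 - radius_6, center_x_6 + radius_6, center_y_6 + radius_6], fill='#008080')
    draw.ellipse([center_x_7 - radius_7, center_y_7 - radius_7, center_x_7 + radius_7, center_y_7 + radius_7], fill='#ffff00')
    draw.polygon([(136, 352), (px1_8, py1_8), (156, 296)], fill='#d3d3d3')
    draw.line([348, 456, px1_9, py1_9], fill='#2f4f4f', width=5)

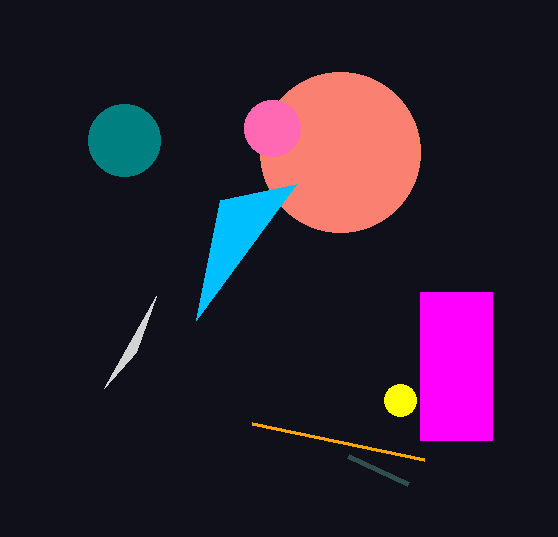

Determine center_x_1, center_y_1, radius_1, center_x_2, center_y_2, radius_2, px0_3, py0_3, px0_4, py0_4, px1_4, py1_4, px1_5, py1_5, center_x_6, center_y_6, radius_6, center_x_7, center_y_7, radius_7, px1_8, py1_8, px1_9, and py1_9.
center_x_1 = 340; center_y_1 = 152; radius_1 = 80; center_x_2 = 272; center_y_2 = 128; radius_2 = 28; px0_3 = 424; py0_3 = 460; px0_4 = 420; py0_4 = 292; px1_4 = 492; py1_4 = 440; px1_5 = 296; py1_5 = 184; center_x_6 = 124; center_y_6 = 140; radius_6 = 36; center_x_7 = 400; center_y_7 = 400; radius_7 = 16; px1_8 = 104; py1_8 = 388; px1_9 = 408; py1_9 = 484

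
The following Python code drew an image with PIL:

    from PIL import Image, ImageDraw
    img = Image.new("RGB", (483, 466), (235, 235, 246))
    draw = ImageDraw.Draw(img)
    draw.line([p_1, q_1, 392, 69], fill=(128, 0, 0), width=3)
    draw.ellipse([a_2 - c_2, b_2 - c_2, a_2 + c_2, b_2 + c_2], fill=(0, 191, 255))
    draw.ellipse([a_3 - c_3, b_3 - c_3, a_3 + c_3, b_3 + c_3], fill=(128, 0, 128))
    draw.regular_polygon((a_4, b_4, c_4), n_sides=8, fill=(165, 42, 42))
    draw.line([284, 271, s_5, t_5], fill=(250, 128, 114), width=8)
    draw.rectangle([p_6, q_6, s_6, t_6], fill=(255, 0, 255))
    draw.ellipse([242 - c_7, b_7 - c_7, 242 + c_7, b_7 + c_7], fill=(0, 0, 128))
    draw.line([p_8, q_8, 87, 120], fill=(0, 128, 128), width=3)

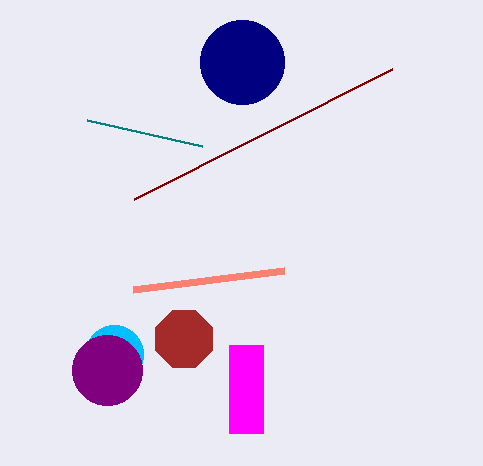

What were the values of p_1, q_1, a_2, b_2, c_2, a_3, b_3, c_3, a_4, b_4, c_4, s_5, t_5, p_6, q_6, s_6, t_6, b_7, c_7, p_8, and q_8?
p_1 = 134
q_1 = 199
a_2 = 114
b_2 = 354
c_2 = 29
a_3 = 107
b_3 = 370
c_3 = 35
a_4 = 184
b_4 = 339
c_4 = 31
s_5 = 133
t_5 = 290
p_6 = 229
q_6 = 345
s_6 = 263
t_6 = 433
b_7 = 62
c_7 = 42
p_8 = 202
q_8 = 146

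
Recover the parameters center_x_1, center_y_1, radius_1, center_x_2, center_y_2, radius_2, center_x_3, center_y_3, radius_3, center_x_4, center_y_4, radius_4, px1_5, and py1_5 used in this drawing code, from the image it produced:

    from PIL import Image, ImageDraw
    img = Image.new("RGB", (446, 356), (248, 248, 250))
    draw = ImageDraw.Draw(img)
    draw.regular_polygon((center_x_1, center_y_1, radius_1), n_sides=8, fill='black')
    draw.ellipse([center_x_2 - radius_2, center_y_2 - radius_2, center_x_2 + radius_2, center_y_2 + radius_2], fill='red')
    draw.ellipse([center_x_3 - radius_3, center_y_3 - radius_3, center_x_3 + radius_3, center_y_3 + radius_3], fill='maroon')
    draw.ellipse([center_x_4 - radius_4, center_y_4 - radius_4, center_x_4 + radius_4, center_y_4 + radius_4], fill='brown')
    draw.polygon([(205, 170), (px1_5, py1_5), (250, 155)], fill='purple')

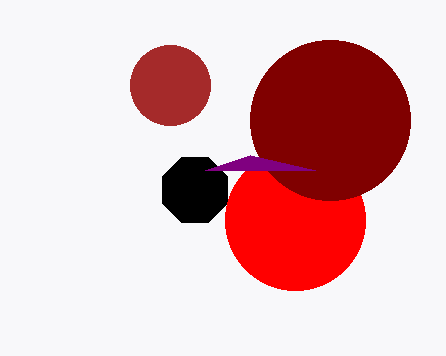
center_x_1 = 195; center_y_1 = 190; radius_1 = 35; center_x_2 = 295; center_y_2 = 220; radius_2 = 70; center_x_3 = 330; center_y_3 = 120; radius_3 = 80; center_x_4 = 170; center_y_4 = 85; radius_4 = 40; px1_5 = 315; py1_5 = 170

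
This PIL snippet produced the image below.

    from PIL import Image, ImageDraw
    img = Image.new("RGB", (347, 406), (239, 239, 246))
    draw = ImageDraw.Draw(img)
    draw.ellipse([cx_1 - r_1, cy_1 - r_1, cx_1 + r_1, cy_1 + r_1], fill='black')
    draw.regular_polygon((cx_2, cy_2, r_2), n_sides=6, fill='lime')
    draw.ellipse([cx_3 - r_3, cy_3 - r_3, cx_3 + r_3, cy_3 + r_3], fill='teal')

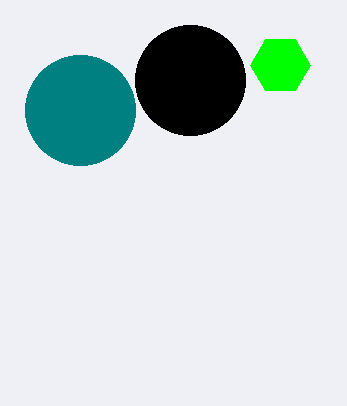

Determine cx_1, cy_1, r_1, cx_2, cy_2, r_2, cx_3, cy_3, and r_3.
cx_1 = 190; cy_1 = 80; r_1 = 55; cx_2 = 280; cy_2 = 65; r_2 = 30; cx_3 = 80; cy_3 = 110; r_3 = 55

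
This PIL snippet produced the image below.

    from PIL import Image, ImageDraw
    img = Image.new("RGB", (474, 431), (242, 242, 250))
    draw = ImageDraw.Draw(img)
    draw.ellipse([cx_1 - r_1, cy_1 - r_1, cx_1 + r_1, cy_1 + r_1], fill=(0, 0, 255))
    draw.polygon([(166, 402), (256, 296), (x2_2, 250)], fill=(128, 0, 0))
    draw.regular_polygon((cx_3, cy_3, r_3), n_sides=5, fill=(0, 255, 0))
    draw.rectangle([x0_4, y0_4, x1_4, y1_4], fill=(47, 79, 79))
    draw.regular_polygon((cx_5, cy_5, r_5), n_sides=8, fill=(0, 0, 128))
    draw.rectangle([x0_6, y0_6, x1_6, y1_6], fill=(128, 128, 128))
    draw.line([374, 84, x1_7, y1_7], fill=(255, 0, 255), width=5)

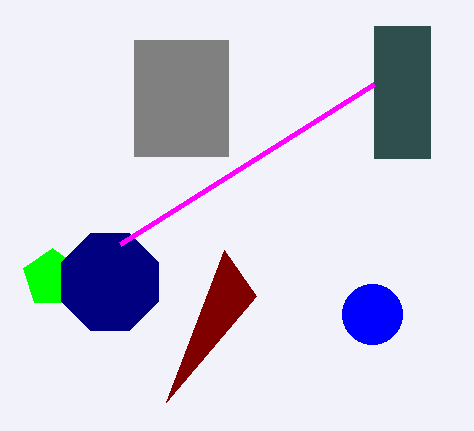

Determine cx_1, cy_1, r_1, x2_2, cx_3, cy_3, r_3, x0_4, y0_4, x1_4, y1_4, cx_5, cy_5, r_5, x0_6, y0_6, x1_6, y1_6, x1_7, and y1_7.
cx_1 = 372
cy_1 = 314
r_1 = 30
x2_2 = 224
cx_3 = 52
cy_3 = 278
r_3 = 30
x0_4 = 374
y0_4 = 26
x1_4 = 430
y1_4 = 158
cx_5 = 110
cy_5 = 282
r_5 = 52
x0_6 = 134
y0_6 = 40
x1_6 = 228
y1_6 = 156
x1_7 = 120
y1_7 = 244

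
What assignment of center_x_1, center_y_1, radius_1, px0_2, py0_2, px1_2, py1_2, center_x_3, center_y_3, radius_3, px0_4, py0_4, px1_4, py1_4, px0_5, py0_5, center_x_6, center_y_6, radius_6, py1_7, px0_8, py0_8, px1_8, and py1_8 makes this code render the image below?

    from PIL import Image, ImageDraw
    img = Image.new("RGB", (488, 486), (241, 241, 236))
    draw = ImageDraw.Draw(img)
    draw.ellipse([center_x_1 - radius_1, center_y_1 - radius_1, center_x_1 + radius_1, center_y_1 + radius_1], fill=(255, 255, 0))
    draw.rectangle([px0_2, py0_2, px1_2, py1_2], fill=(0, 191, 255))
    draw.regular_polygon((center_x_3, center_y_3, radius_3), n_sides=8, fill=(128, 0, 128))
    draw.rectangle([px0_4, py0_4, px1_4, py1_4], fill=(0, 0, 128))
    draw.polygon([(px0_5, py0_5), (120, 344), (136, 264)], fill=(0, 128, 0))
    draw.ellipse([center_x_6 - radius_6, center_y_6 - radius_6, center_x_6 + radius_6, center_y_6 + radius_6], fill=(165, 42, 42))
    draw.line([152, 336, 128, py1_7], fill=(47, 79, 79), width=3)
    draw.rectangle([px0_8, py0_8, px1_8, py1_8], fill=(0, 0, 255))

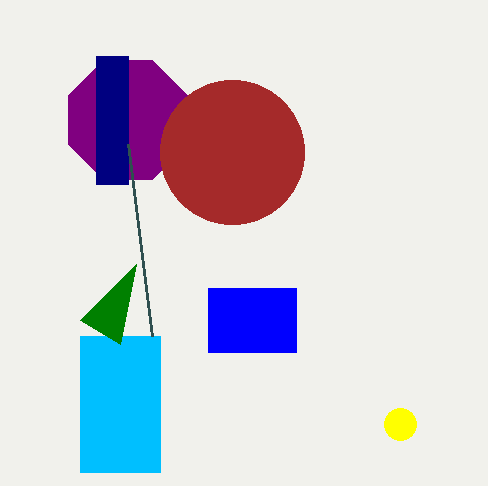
center_x_1 = 400
center_y_1 = 424
radius_1 = 16
px0_2 = 80
py0_2 = 336
px1_2 = 160
py1_2 = 472
center_x_3 = 128
center_y_3 = 120
radius_3 = 64
px0_4 = 96
py0_4 = 56
px1_4 = 128
py1_4 = 184
px0_5 = 80
py0_5 = 320
center_x_6 = 232
center_y_6 = 152
radius_6 = 72
py1_7 = 144
px0_8 = 208
py0_8 = 288
px1_8 = 296
py1_8 = 352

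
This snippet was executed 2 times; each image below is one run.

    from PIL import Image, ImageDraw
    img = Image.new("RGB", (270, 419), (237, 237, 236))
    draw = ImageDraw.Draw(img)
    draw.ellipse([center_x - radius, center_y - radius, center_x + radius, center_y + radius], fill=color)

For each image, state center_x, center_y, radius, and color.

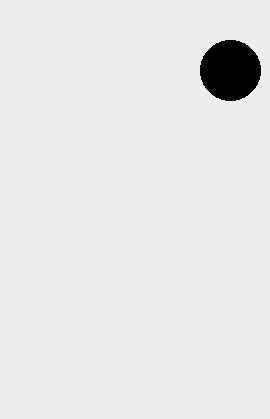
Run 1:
center_x = 230
center_y = 70
radius = 30
color = 'black'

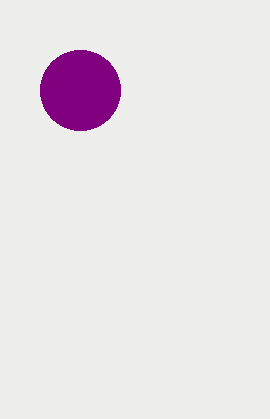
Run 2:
center_x = 80; center_y = 90; radius = 40; color = 'purple'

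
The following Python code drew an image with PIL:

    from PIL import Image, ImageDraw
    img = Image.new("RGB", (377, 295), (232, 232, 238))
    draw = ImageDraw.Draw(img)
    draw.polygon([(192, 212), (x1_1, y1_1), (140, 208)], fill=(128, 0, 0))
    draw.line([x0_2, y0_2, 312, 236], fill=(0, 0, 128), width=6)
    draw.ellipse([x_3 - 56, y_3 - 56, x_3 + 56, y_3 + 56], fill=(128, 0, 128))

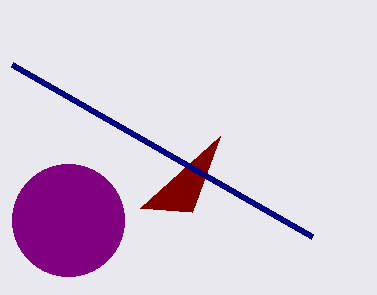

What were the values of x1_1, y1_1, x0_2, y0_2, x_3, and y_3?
x1_1 = 220; y1_1 = 136; x0_2 = 12; y0_2 = 64; x_3 = 68; y_3 = 220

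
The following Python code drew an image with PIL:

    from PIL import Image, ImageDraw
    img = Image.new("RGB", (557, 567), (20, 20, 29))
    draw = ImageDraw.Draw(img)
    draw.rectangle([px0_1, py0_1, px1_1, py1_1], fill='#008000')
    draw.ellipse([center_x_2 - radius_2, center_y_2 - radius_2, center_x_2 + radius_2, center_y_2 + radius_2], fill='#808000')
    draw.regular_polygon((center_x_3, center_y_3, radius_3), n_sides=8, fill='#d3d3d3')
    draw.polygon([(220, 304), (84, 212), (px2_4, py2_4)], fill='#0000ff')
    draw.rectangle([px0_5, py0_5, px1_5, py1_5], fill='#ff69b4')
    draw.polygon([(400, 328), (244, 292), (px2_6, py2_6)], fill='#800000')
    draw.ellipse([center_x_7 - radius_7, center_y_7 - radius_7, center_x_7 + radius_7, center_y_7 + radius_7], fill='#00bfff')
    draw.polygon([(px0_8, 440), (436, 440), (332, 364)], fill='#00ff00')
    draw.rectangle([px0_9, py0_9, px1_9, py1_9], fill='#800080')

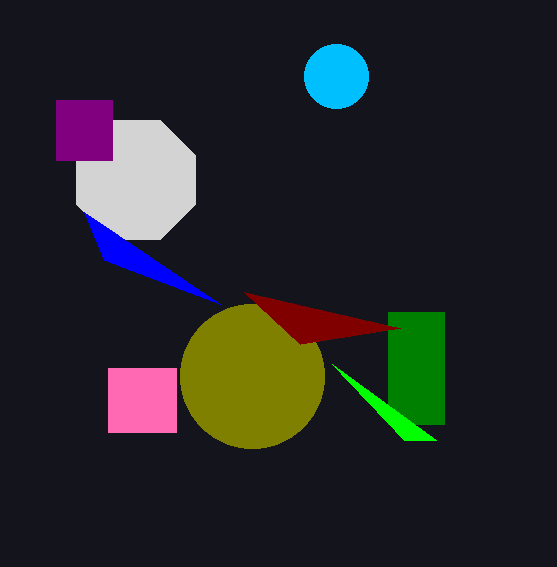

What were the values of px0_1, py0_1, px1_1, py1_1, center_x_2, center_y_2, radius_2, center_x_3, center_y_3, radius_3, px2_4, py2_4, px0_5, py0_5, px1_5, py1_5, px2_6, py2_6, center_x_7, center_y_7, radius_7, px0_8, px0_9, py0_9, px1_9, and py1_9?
px0_1 = 388, py0_1 = 312, px1_1 = 444, py1_1 = 424, center_x_2 = 252, center_y_2 = 376, radius_2 = 72, center_x_3 = 136, center_y_3 = 180, radius_3 = 64, px2_4 = 104, py2_4 = 260, px0_5 = 108, py0_5 = 368, px1_5 = 176, py1_5 = 432, px2_6 = 300, py2_6 = 344, center_x_7 = 336, center_y_7 = 76, radius_7 = 32, px0_8 = 404, px0_9 = 56, py0_9 = 100, px1_9 = 112, py1_9 = 160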